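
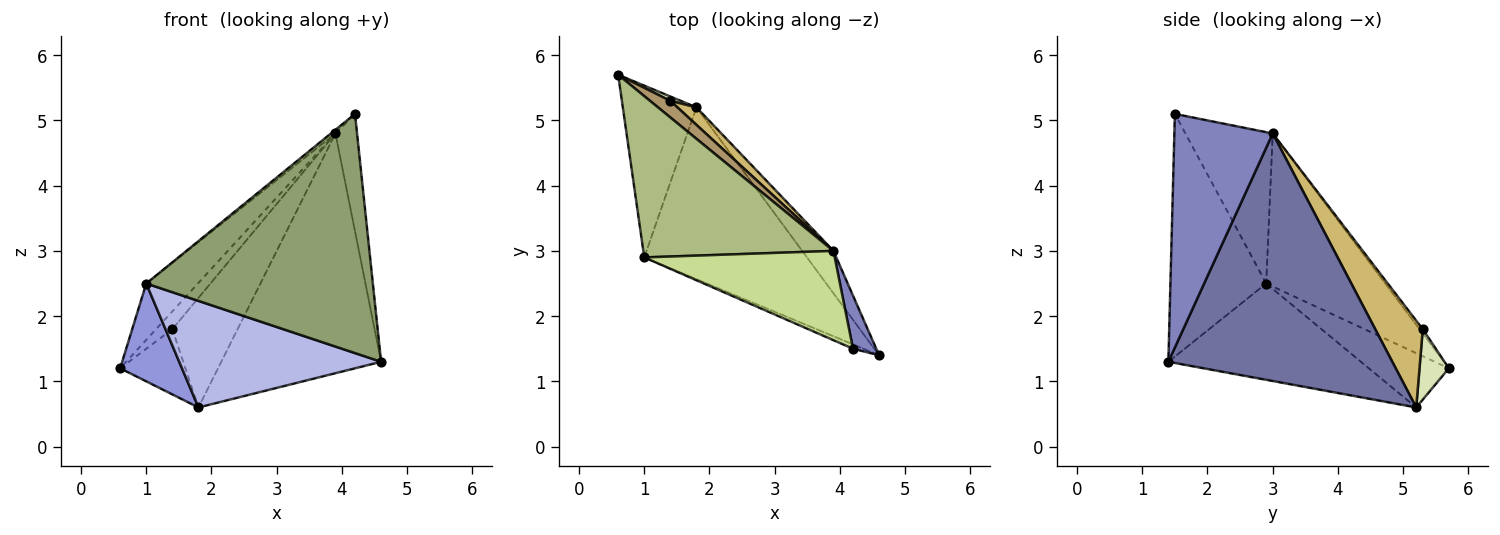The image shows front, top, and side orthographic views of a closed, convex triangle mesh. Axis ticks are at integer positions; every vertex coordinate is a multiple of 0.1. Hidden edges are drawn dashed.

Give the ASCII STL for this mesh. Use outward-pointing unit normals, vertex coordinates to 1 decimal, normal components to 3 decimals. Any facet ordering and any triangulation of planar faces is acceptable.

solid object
 facet normal 0.810 0.578 -0.102
  outer loop
   vertex 3.9 3.0 4.8
   vertex 4.6 1.4 1.3
   vertex 1.8 5.2 0.6
  endloop
 endfacet
 facet normal 0.972 0.214 0.097
  outer loop
   vertex 3.9 3.0 4.8
   vertex 4.2 1.5 5.1
   vertex 4.6 1.4 1.3
  endloop
 endfacet
 facet normal -0.539 -0.417 -0.732
  outer loop
   vertex 1.0 2.9 2.5
   vertex 0.6 5.7 1.2
   vertex 1.8 5.2 0.6
  endloop
 endfacet
 facet normal -0.449 -0.471 -0.759
  outer loop
   vertex 1.0 2.9 2.5
   vertex 1.8 5.2 0.6
   vertex 4.6 1.4 1.3
  endloop
 endfacet
 facet normal -0.389 -0.921 -0.017
  outer loop
   vertex 1.0 2.9 2.5
   vertex 4.6 1.4 1.3
   vertex 4.2 1.5 5.1
  endloop
 endfacet
 facet normal -0.605 0.263 0.752
  outer loop
   vertex 1.0 2.9 2.5
   vertex 3.9 3.0 4.8
   vertex 0.6 5.7 1.2
  endloop
 endfacet
 facet normal -0.622 0.032 0.783
  outer loop
   vertex 1.0 2.9 2.5
   vertex 4.2 1.5 5.1
   vertex 3.9 3.0 4.8
  endloop
 endfacet
 facet normal 0.410 0.910 0.061
  outer loop
   vertex 1.4 5.3 1.8
   vertex 1.8 5.2 0.6
   vertex 0.6 5.7 1.2
  endloop
 endfacet
 facet normal -0.145 0.723 0.675
  outer loop
   vertex 1.4 5.3 1.8
   vertex 0.6 5.7 1.2
   vertex 3.9 3.0 4.8
  endloop
 endfacet
 facet normal 0.584 0.802 0.128
  outer loop
   vertex 1.4 5.3 1.8
   vertex 3.9 3.0 4.8
   vertex 1.8 5.2 0.6
  endloop
 endfacet
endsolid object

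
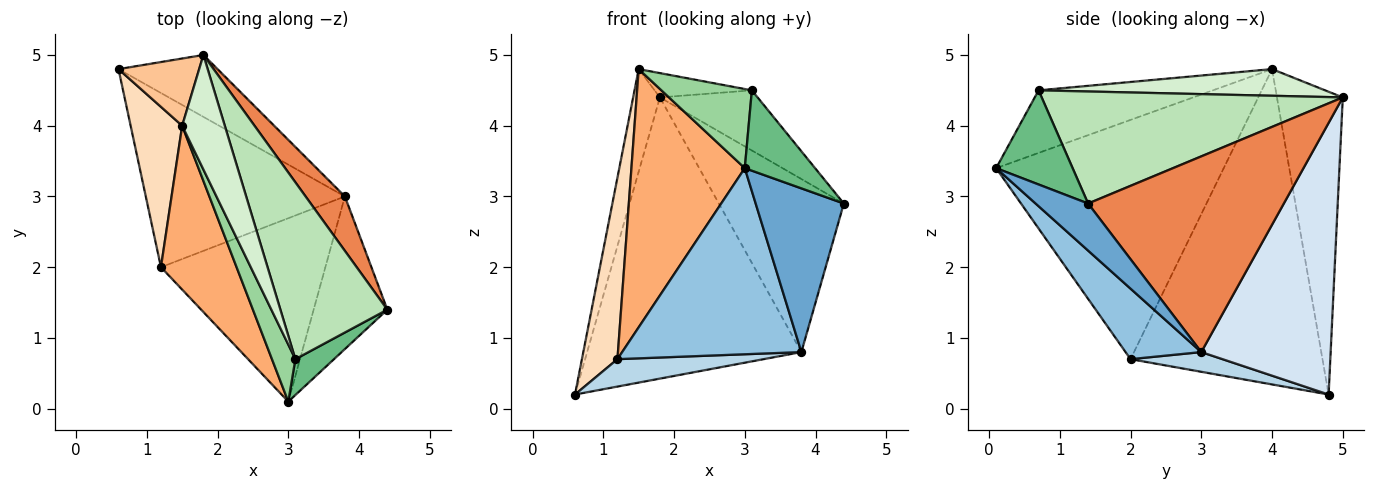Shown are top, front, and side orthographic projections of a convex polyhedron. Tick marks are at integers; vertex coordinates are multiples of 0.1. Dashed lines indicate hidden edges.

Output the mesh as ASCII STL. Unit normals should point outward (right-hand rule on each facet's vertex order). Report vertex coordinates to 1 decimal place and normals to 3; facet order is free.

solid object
 facet normal 0.399 -0.671 -0.625
  outer loop
   vertex 3.8 3.0 0.8
   vertex 4.4 1.4 2.9
   vertex 3.0 0.1 3.4
  endloop
 endfacet
 facet normal 0.288 -0.682 -0.672
  outer loop
   vertex 3.8 3.0 0.8
   vertex 3.0 0.1 3.4
   vertex 1.2 2.0 0.7
  endloop
 endfacet
 facet normal 0.097 -0.155 -0.983
  outer loop
   vertex 3.8 3.0 0.8
   vertex 1.2 2.0 0.7
   vertex 0.6 4.8 0.2
  endloop
 endfacet
 facet normal 0.508 0.841 -0.185
  outer loop
   vertex 3.8 3.0 0.8
   vertex 0.6 4.8 0.2
   vertex 1.8 5.0 4.4
  endloop
 endfacet
 facet normal 0.831 0.531 0.167
  outer loop
   vertex 3.8 3.0 0.8
   vertex 1.8 5.0 4.4
   vertex 4.4 1.4 2.9
  endloop
 endfacet
 facet normal -0.861 -0.429 0.272
  outer loop
   vertex 1.5 4.0 4.8
   vertex 1.2 2.0 0.7
   vertex 3.0 0.1 3.4
  endloop
 endfacet
 facet normal -0.899 0.366 0.240
  outer loop
   vertex 1.5 4.0 4.8
   vertex 1.8 5.0 4.4
   vertex 0.6 4.8 0.2
  endloop
 endfacet
 facet normal -0.971 -0.180 0.159
  outer loop
   vertex 1.5 4.0 4.8
   vertex 0.6 4.8 0.2
   vertex 1.2 2.0 0.7
  endloop
 endfacet
 facet normal 0.705 -0.648 0.289
  outer loop
   vertex 3.1 0.7 4.5
   vertex 3.0 0.1 3.4
   vertex 4.4 1.4 2.9
  endloop
 endfacet
 facet normal -0.842 -0.437 0.315
  outer loop
   vertex 3.1 0.7 4.5
   vertex 1.5 4.0 4.8
   vertex 3.0 0.1 3.4
  endloop
 endfacet
 facet normal 0.704 0.229 0.672
  outer loop
   vertex 3.1 0.7 4.5
   vertex 4.4 1.4 2.9
   vertex 1.8 5.0 4.4
  endloop
 endfacet
 facet normal 0.522 0.177 0.834
  outer loop
   vertex 3.1 0.7 4.5
   vertex 1.8 5.0 4.4
   vertex 1.5 4.0 4.8
  endloop
 endfacet
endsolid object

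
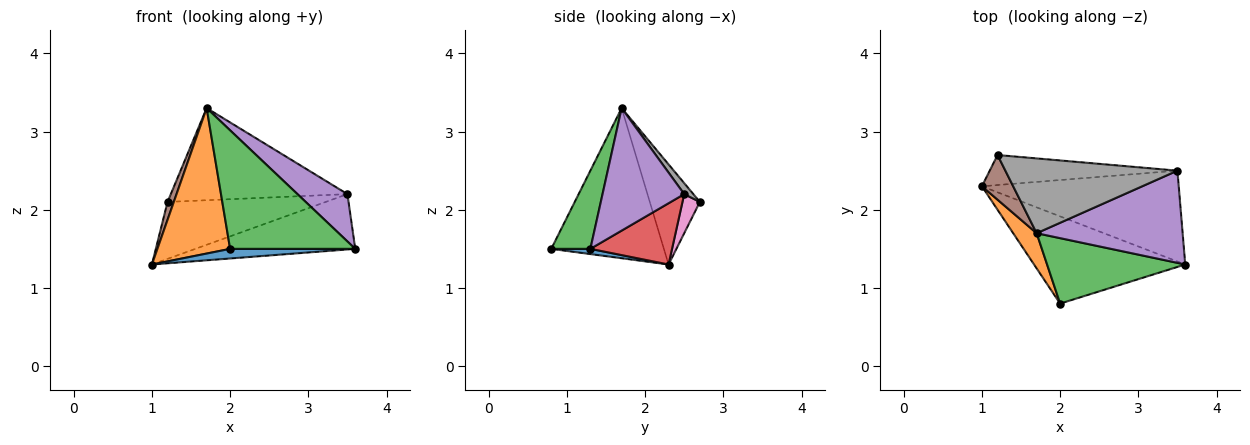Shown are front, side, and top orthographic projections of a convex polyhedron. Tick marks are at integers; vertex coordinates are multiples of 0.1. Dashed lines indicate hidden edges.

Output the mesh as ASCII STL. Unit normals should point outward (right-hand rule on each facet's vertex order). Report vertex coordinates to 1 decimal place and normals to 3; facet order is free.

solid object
 facet normal 0.034 -0.110 -0.993
  outer loop
   vertex 2.0 0.8 1.5
   vertex 1.0 2.3 1.3
   vertex 3.6 1.3 1.5
  endloop
 endfacet
 facet normal -0.833 -0.538 0.130
  outer loop
   vertex 1.7 1.7 3.3
   vertex 1.0 2.3 1.3
   vertex 2.0 0.8 1.5
  endloop
 endfacet
 facet normal 0.264 -0.844 0.466
  outer loop
   vertex 1.7 1.7 3.3
   vertex 2.0 0.8 1.5
   vertex 3.6 1.3 1.5
  endloop
 endfacet
 facet normal 0.257 0.503 -0.825
  outer loop
   vertex 3.5 2.5 2.2
   vertex 3.6 1.3 1.5
   vertex 1.0 2.3 1.3
  endloop
 endfacet
 facet normal 0.598 -0.366 0.713
  outer loop
   vertex 3.5 2.5 2.2
   vertex 1.7 1.7 3.3
   vertex 3.6 1.3 1.5
  endloop
 endfacet
 facet normal -0.948 -0.118 0.296
  outer loop
   vertex 1.2 2.7 2.1
   vertex 1.0 2.3 1.3
   vertex 1.7 1.7 3.3
  endloop
 endfacet
 facet normal 0.097 0.880 -0.464
  outer loop
   vertex 1.2 2.7 2.1
   vertex 3.5 2.5 2.2
   vertex 1.0 2.3 1.3
  endloop
 endfacet
 facet normal 0.040 0.776 0.630
  outer loop
   vertex 1.2 2.7 2.1
   vertex 1.7 1.7 3.3
   vertex 3.5 2.5 2.2
  endloop
 endfacet
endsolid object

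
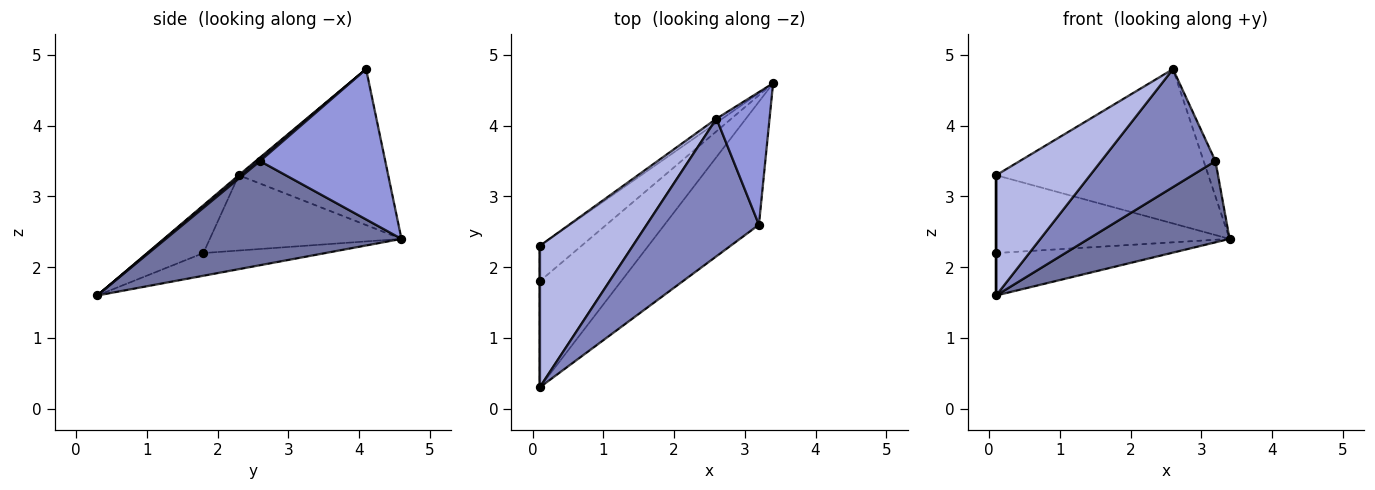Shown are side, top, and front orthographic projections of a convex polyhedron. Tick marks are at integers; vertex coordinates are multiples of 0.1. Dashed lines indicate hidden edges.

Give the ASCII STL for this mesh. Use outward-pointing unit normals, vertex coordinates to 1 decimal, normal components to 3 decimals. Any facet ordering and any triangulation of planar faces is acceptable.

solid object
 facet normal 0.677 -0.405 -0.614
  outer loop
   vertex 3.2 2.6 3.5
   vertex 0.1 0.3 1.6
   vertex 3.4 4.6 2.4
  endloop
 endfacet
 facet normal 0.018 -0.651 0.759
  outer loop
   vertex 3.2 2.6 3.5
   vertex 2.6 4.1 4.8
   vertex 0.1 0.3 1.6
  endloop
 endfacet
 facet normal 0.939 0.088 0.332
  outer loop
   vertex 3.2 2.6 3.5
   vertex 3.4 4.6 2.4
   vertex 2.6 4.1 4.8
  endloop
 endfacet
 facet normal 0.009 -0.648 0.762
  outer loop
   vertex 0.1 2.3 3.3
   vertex 0.1 0.3 1.6
   vertex 2.6 4.1 4.8
  endloop
 endfacet
 facet normal -0.576 0.817 -0.022
  outer loop
   vertex 0.1 2.3 3.3
   vertex 2.6 4.1 4.8
   vertex 3.4 4.6 2.4
  endloop
 endfacet
 facet normal -0.251 0.360 -0.899
  outer loop
   vertex 0.1 1.8 2.2
   vertex 3.4 4.6 2.4
   vertex 0.1 0.3 1.6
  endloop
 endfacet
 facet normal -1.000 0.000 0.000
  outer loop
   vertex 0.1 1.8 2.2
   vertex 0.1 0.3 1.6
   vertex 0.1 2.3 3.3
  endloop
 endfacet
 facet normal -0.599 0.729 -0.331
  outer loop
   vertex 0.1 1.8 2.2
   vertex 0.1 2.3 3.3
   vertex 3.4 4.6 2.4
  endloop
 endfacet
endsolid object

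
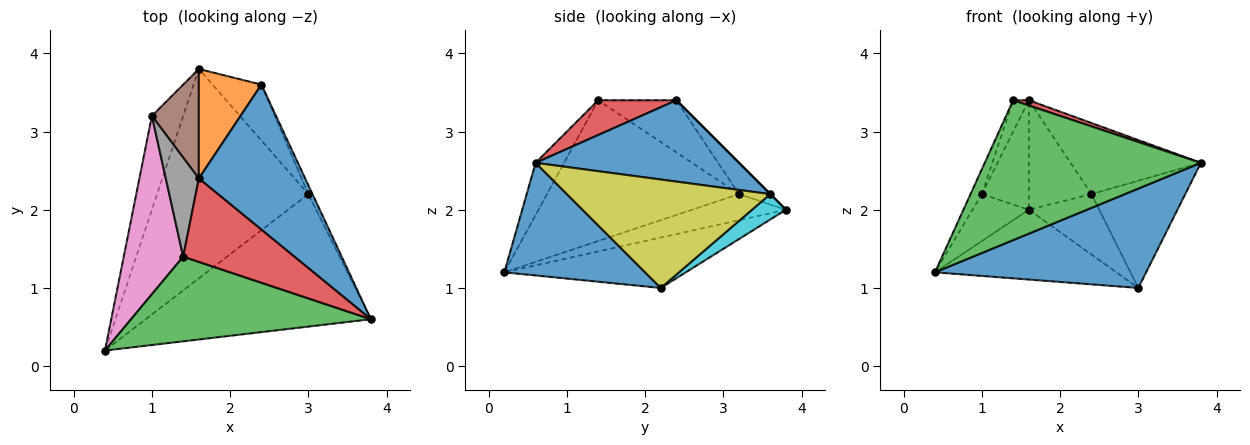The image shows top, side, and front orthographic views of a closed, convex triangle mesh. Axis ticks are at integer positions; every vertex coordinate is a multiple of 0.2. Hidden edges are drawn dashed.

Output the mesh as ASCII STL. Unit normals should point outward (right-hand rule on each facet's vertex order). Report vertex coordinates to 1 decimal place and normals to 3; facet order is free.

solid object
 facet normal 0.371 -0.557 -0.743
  outer loop
   vertex 3.0 2.2 1.0
   vertex 3.8 0.6 2.6
   vertex 0.4 0.2 1.2
  endloop
 endfacet
 facet normal -0.302 0.302 -0.905
  outer loop
   vertex 3.0 2.2 1.0
   vertex 0.4 0.2 1.2
   vertex 1.6 3.8 2.0
  endloop
 endfacet
 facet normal -0.112 -0.850 0.515
  outer loop
   vertex 1.4 1.4 3.4
   vertex 0.4 0.2 1.2
   vertex 3.8 0.6 2.6
  endloop
 endfacet
 facet normal 0.298 -0.060 0.953
  outer loop
   vertex 1.4 1.4 3.4
   vertex 3.8 0.6 2.6
   vertex 1.6 2.4 3.4
  endloop
 endfacet
 facet normal -0.598 0.359 -0.717
  outer loop
   vertex 1.0 3.2 2.2
   vertex 1.6 3.8 2.0
   vertex 0.4 0.2 1.2
  endloop
 endfacet
 facet normal -0.426 0.640 0.640
  outer loop
   vertex 1.0 3.2 2.2
   vertex 1.6 2.4 3.4
   vertex 1.6 3.8 2.0
  endloop
 endfacet
 facet normal -0.920 0.055 0.388
  outer loop
   vertex 1.0 3.2 2.2
   vertex 0.4 0.2 1.2
   vertex 1.4 1.4 3.4
  endloop
 endfacet
 facet normal -0.833 0.167 0.528
  outer loop
   vertex 1.0 3.2 2.2
   vertex 1.4 1.4 3.4
   vertex 1.6 2.4 3.4
  endloop
 endfacet
 facet normal 0.907 0.419 -0.035
  outer loop
   vertex 2.4 3.6 2.2
   vertex 3.8 0.6 2.6
   vertex 3.0 2.2 1.0
  endloop
 endfacet
 facet normal 0.333 0.692 -0.641
  outer loop
   vertex 2.4 3.6 2.2
   vertex 3.0 2.2 1.0
   vertex 1.6 3.8 2.0
  endloop
 endfacet
 facet normal 0.566 0.363 0.740
  outer loop
   vertex 2.4 3.6 2.2
   vertex 1.6 2.4 3.4
   vertex 3.8 0.6 2.6
  endloop
 endfacet
 facet normal 0.000 0.707 0.707
  outer loop
   vertex 2.4 3.6 2.2
   vertex 1.6 3.8 2.0
   vertex 1.6 2.4 3.4
  endloop
 endfacet
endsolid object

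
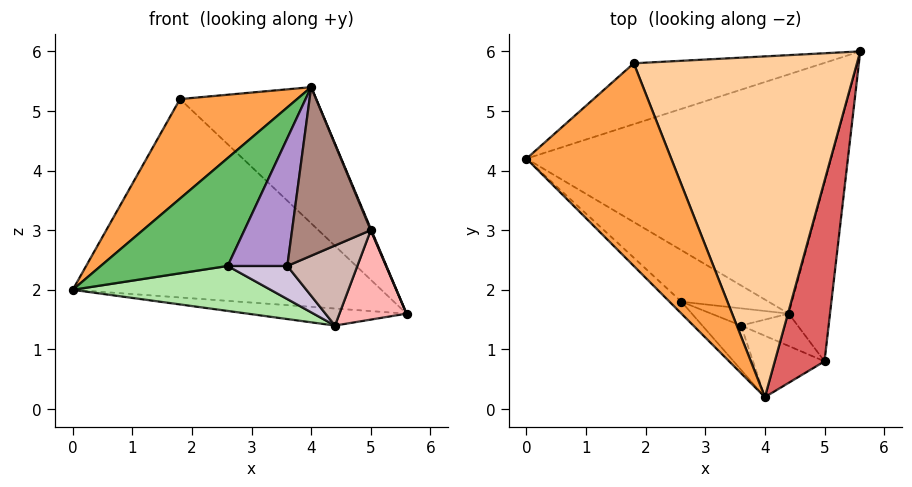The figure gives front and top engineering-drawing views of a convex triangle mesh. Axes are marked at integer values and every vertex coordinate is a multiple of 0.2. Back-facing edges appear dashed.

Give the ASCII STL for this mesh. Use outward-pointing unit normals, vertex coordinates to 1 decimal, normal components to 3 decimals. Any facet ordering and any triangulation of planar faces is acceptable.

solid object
 facet normal -0.094 0.071 -0.993
  outer loop
   vertex 4.4 1.6 1.4
   vertex 0.0 4.2 2.0
   vertex 5.6 6.0 1.6
  endloop
 endfacet
 facet normal -0.312 0.908 -0.279
  outer loop
   vertex 1.8 5.8 5.2
   vertex 5.6 6.0 1.6
   vertex 0.0 4.2 2.0
  endloop
 endfacet
 facet normal -0.769 -0.282 0.574
  outer loop
   vertex 1.8 5.8 5.2
   vertex 0.0 4.2 2.0
   vertex 4.0 0.2 5.4
  endloop
 endfacet
 facet normal 0.652 0.281 0.704
  outer loop
   vertex 1.8 5.8 5.2
   vertex 4.0 0.2 5.4
   vertex 5.6 6.0 1.6
  endloop
 endfacet
 facet normal -0.669 -0.739 -0.082
  outer loop
   vertex 2.6 1.8 2.4
   vertex 4.0 0.2 5.4
   vertex 0.0 4.2 2.0
  endloop
 endfacet
 facet normal -0.441 -0.590 -0.676
  outer loop
   vertex 2.6 1.8 2.4
   vertex 0.0 4.2 2.0
   vertex 4.4 1.6 1.4
  endloop
 endfacet
 facet normal 0.923 -0.003 0.384
  outer loop
   vertex 5.0 0.8 3.0
   vertex 5.6 6.0 1.6
   vertex 4.0 0.2 5.4
  endloop
 endfacet
 facet normal 0.873 -0.218 -0.436
  outer loop
   vertex 5.0 0.8 3.0
   vertex 4.4 1.6 1.4
   vertex 5.6 6.0 1.6
  endloop
 endfacet
 facet normal -0.354 -0.884 -0.306
  outer loop
   vertex 3.6 1.4 2.4
   vertex 4.0 0.2 5.4
   vertex 2.6 1.8 2.4
  endloop
 endfacet
 facet normal -0.334 -0.836 -0.435
  outer loop
   vertex 3.6 1.4 2.4
   vertex 2.6 1.8 2.4
   vertex 4.4 1.6 1.4
  endloop
 endfacet
 facet normal -0.248 -0.910 -0.331
  outer loop
   vertex 3.6 1.4 2.4
   vertex 5.0 0.8 3.0
   vertex 4.0 0.2 5.4
  endloop
 endfacet
 facet normal -0.230 -0.902 -0.365
  outer loop
   vertex 3.6 1.4 2.4
   vertex 4.4 1.6 1.4
   vertex 5.0 0.8 3.0
  endloop
 endfacet
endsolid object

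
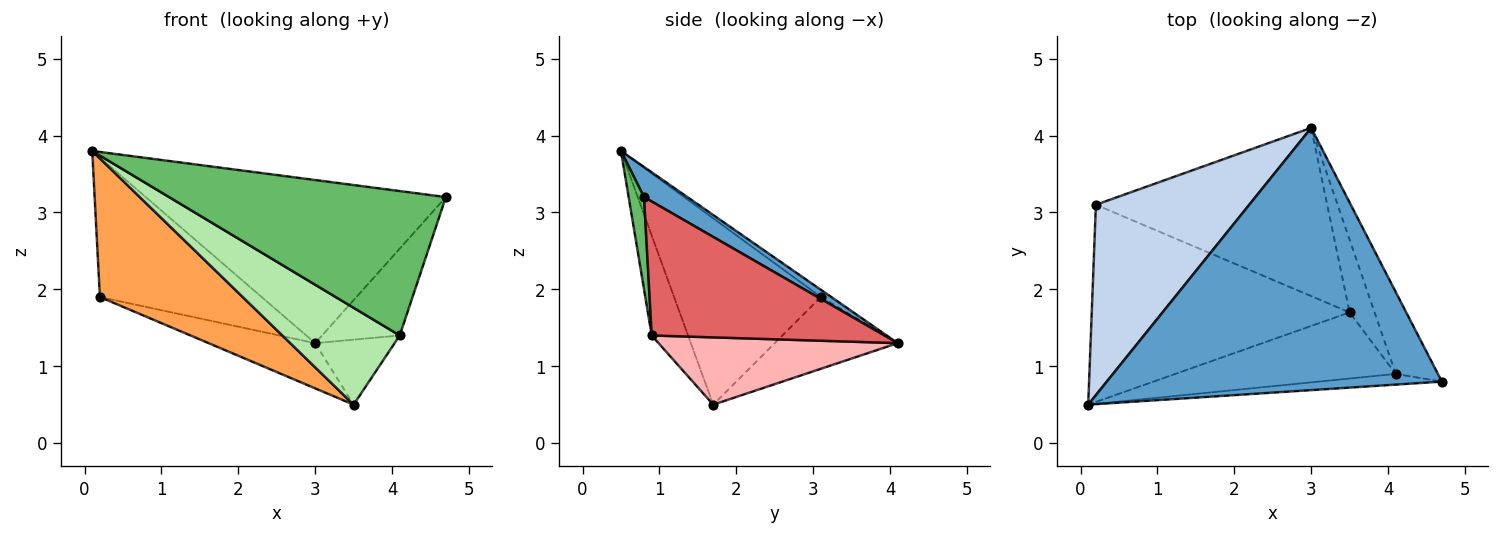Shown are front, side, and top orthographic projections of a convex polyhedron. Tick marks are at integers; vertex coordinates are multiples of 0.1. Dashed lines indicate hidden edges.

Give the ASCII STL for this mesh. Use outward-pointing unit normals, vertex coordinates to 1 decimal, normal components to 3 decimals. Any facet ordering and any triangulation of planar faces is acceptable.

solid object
 facet normal 0.076 0.527 0.847
  outer loop
   vertex 3.0 4.1 1.3
   vertex 0.1 0.5 3.8
   vertex 4.7 0.8 3.2
  endloop
 endfacet
 facet normal -0.038 0.591 0.806
  outer loop
   vertex 0.2 3.1 1.9
   vertex 0.1 0.5 3.8
   vertex 3.0 4.1 1.3
  endloop
 endfacet
 facet normal -0.509 -0.495 -0.704
  outer loop
   vertex 0.2 3.1 1.9
   vertex 3.5 1.7 0.5
   vertex 0.1 0.5 3.8
  endloop
 endfacet
 facet normal -0.287 0.249 -0.925
  outer loop
   vertex 0.2 3.1 1.9
   vertex 3.0 4.1 1.3
   vertex 3.5 1.7 0.5
  endloop
 endfacet
 facet normal 0.055 -0.996 -0.074
  outer loop
   vertex 4.1 0.9 1.4
   vertex 4.7 0.8 3.2
   vertex 0.1 0.5 3.8
  endloop
 endfacet
 facet normal -0.248 -0.800 -0.546
  outer loop
   vertex 4.1 0.9 1.4
   vertex 0.1 0.5 3.8
   vertex 3.5 1.7 0.5
  endloop
 endfacet
 facet normal 0.909 0.303 -0.286
  outer loop
   vertex 4.1 0.9 1.4
   vertex 3.0 4.1 1.3
   vertex 4.7 0.8 3.2
  endloop
 endfacet
 facet normal 0.895 0.297 -0.332
  outer loop
   vertex 4.1 0.9 1.4
   vertex 3.5 1.7 0.5
   vertex 3.0 4.1 1.3
  endloop
 endfacet
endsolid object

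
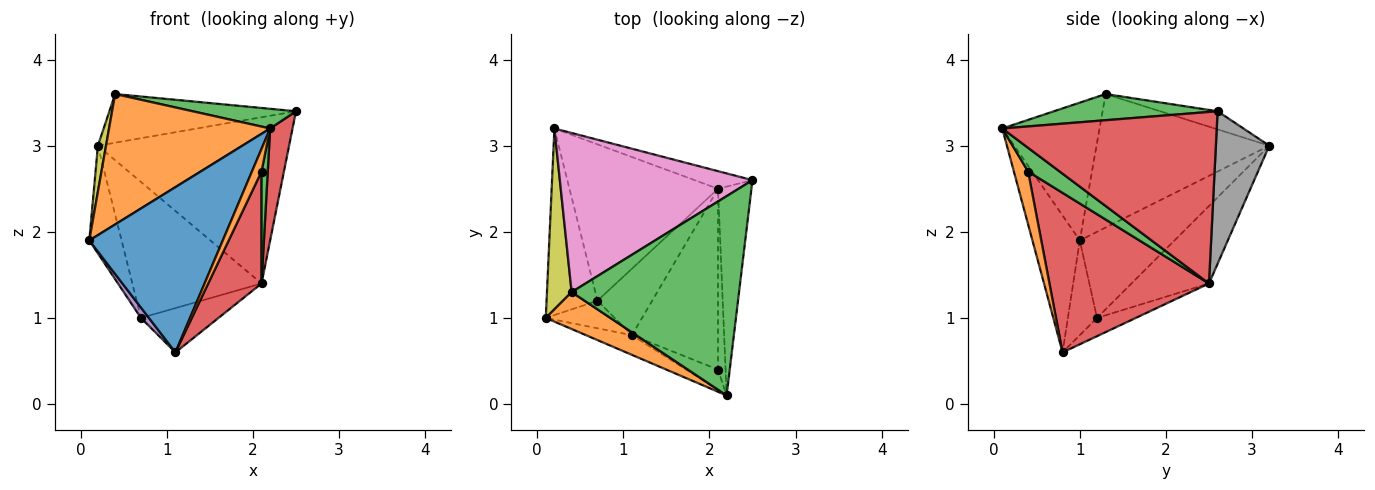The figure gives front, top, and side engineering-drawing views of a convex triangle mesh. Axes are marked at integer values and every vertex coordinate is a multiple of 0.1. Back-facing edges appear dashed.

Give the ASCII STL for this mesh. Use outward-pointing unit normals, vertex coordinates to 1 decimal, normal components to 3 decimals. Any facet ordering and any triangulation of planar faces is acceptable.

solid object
 facet normal -0.332 -0.937 -0.112
  outer loop
   vertex 1.1 0.8 0.6
   vertex 2.2 0.1 3.2
   vertex 0.1 1.0 1.9
  endloop
 endfacet
 facet normal -0.502 -0.832 0.235
  outer loop
   vertex 0.4 1.3 3.6
   vertex 0.1 1.0 1.9
   vertex 2.2 0.1 3.2
  endloop
 endfacet
 facet normal 0.154 -0.097 0.983
  outer loop
   vertex 0.4 1.3 3.6
   vertex 2.2 0.1 3.2
   vertex 2.5 2.6 3.4
  endloop
 endfacet
 facet normal 0.976 -0.102 -0.190
  outer loop
   vertex 2.1 2.5 1.4
   vertex 2.5 2.6 3.4
   vertex 2.2 0.1 3.2
  endloop
 endfacet
 facet normal -0.790 -0.215 -0.574
  outer loop
   vertex 0.7 1.2 1.0
   vertex 1.1 0.8 0.6
   vertex 0.1 1.0 1.9
  endloop
 endfacet
 facet normal -0.267 0.535 -0.802
  outer loop
   vertex 0.7 1.2 1.0
   vertex 2.1 2.5 1.4
   vertex 1.1 0.8 0.6
  endloop
 endfacet
 facet normal -0.090 0.291 0.952
  outer loop
   vertex 0.2 3.2 3.0
   vertex 0.4 1.3 3.6
   vertex 2.5 2.6 3.4
  endloop
 endfacet
 facet normal 0.268 0.958 -0.101
  outer loop
   vertex 0.2 3.2 3.0
   vertex 2.5 2.6 3.4
   vertex 2.1 2.5 1.4
  endloop
 endfacet
 facet normal -0.982 -0.046 0.181
  outer loop
   vertex 0.2 3.2 3.0
   vertex 0.1 1.0 1.9
   vertex 0.4 1.3 3.6
  endloop
 endfacet
 facet normal -0.826 0.282 -0.488
  outer loop
   vertex 0.2 3.2 3.0
   vertex 0.7 1.2 1.0
   vertex 0.1 1.0 1.9
  endloop
 endfacet
 facet normal -0.366 0.611 -0.702
  outer loop
   vertex 0.2 3.2 3.0
   vertex 2.1 2.5 1.4
   vertex 0.7 1.2 1.0
  endloop
 endfacet
 facet normal 0.741 -0.500 -0.448
  outer loop
   vertex 2.1 0.4 2.7
   vertex 2.2 0.1 3.2
   vertex 1.1 0.8 0.6
  endloop
 endfacet
 facet normal 0.937 -0.184 -0.298
  outer loop
   vertex 2.1 0.4 2.7
   vertex 2.1 2.5 1.4
   vertex 2.2 0.1 3.2
  endloop
 endfacet
 facet normal 0.844 -0.282 -0.456
  outer loop
   vertex 2.1 0.4 2.7
   vertex 1.1 0.8 0.6
   vertex 2.1 2.5 1.4
  endloop
 endfacet
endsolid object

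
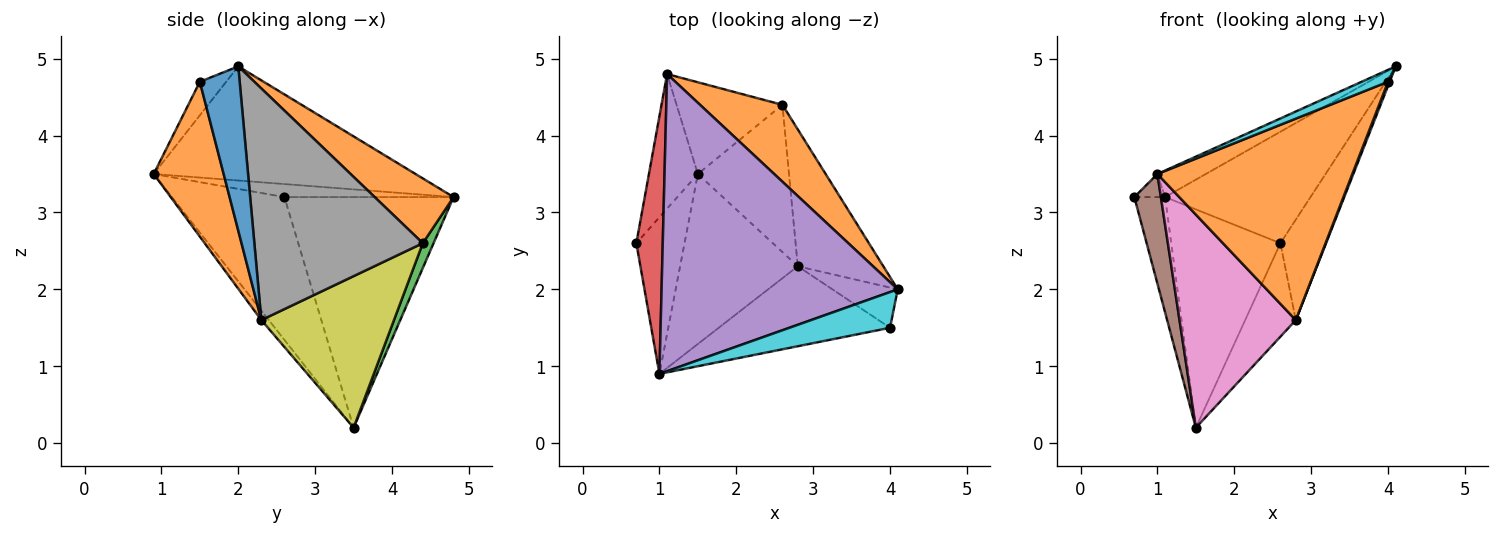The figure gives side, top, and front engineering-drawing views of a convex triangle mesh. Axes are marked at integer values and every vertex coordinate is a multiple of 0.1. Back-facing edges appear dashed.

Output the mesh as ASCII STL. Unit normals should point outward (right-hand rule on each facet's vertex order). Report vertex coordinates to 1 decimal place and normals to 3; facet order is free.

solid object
 facet normal -0.963 0.175 -0.204
  outer loop
   vertex 1.5 3.5 0.2
   vertex 0.7 2.6 3.2
   vertex 1.1 4.8 3.2
  endloop
 endfacet
 facet normal 0.408 0.752 0.518
  outer loop
   vertex 2.6 4.4 2.6
   vertex 1.1 4.8 3.2
   vertex 4.1 2.0 4.9
  endloop
 endfacet
 facet normal 0.091 0.918 -0.386
  outer loop
   vertex 2.6 4.4 2.6
   vertex 1.5 3.5 0.2
   vertex 1.1 4.8 3.2
  endloop
 endfacet
 facet normal -0.440 0.080 0.894
  outer loop
   vertex 1.0 0.9 3.5
   vertex 1.1 4.8 3.2
   vertex 0.7 2.6 3.2
  endloop
 endfacet
 facet normal -0.434 0.080 0.897
  outer loop
   vertex 1.0 0.9 3.5
   vertex 4.1 2.0 4.9
   vertex 1.1 4.8 3.2
  endloop
 endfacet
 facet normal -0.925 -0.218 -0.312
  outer loop
   vertex 1.0 0.9 3.5
   vertex 0.7 2.6 3.2
   vertex 1.5 3.5 0.2
  endloop
 endfacet
 facet normal -0.050 -0.781 -0.623
  outer loop
   vertex 2.8 2.3 1.6
   vertex 1.0 0.9 3.5
   vertex 1.5 3.5 0.2
  endloop
 endfacet
 facet normal 0.909 0.246 -0.336
  outer loop
   vertex 2.8 2.3 1.6
   vertex 2.6 4.4 2.6
   vertex 4.1 2.0 4.9
  endloop
 endfacet
 facet normal 0.814 0.311 -0.490
  outer loop
   vertex 2.8 2.3 1.6
   vertex 1.5 3.5 0.2
   vertex 2.6 4.4 2.6
  endloop
 endfacet
 facet normal -0.302 -0.302 0.905
  outer loop
   vertex 4.0 1.5 4.7
   vertex 4.1 2.0 4.9
   vertex 1.0 0.9 3.5
  endloop
 endfacet
 facet normal 0.929 -0.038 -0.369
  outer loop
   vertex 4.0 1.5 4.7
   vertex 2.8 2.3 1.6
   vertex 4.1 2.0 4.9
  endloop
 endfacet
 facet normal 0.316 -0.882 -0.350
  outer loop
   vertex 4.0 1.5 4.7
   vertex 1.0 0.9 3.5
   vertex 2.8 2.3 1.6
  endloop
 endfacet
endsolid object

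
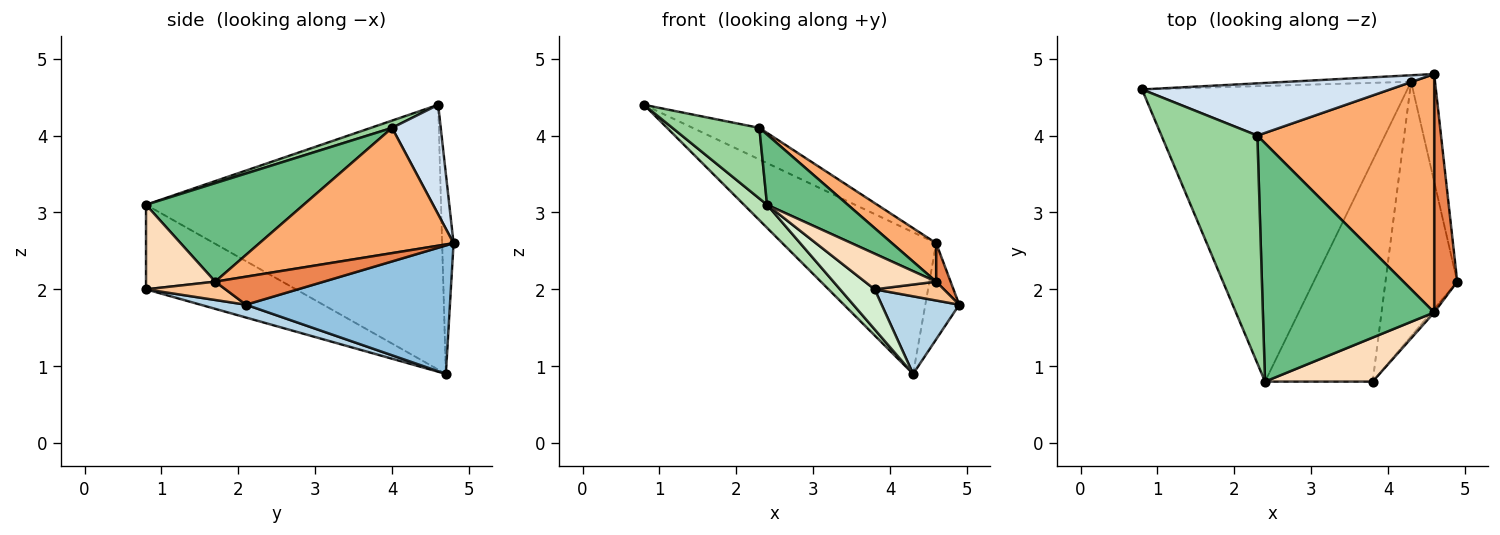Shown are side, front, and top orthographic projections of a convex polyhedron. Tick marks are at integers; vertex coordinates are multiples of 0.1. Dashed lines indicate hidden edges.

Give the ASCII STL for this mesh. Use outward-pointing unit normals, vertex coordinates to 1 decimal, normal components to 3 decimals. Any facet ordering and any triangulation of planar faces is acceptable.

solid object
 facet normal -0.074 0.996 -0.046
  outer loop
   vertex 4.3 4.7 0.9
   vertex 0.8 4.6 4.4
   vertex 4.6 4.8 2.6
  endloop
 endfacet
 facet normal 0.970 0.161 -0.181
  outer loop
   vertex 4.3 4.7 0.9
   vertex 4.6 4.8 2.6
   vertex 4.9 2.1 1.8
  endloop
 endfacet
 facet normal 0.168 -0.288 -0.943
  outer loop
   vertex 3.8 0.8 2.0
   vertex 4.3 4.7 0.9
   vertex 4.9 2.1 1.8
  endloop
 endfacet
 facet normal 0.354 0.484 0.800
  outer loop
   vertex 2.3 4.0 4.1
   vertex 4.6 4.8 2.6
   vertex 0.8 4.6 4.4
  endloop
 endfacet
 facet normal 0.768 -0.102 0.632
  outer loop
   vertex 4.6 1.7 2.1
   vertex 4.9 2.1 1.8
   vertex 4.6 4.8 2.6
  endloop
 endfacet
 facet normal 0.573 -0.130 0.809
  outer loop
   vertex 4.6 1.7 2.1
   vertex 4.6 4.8 2.6
   vertex 2.3 4.0 4.1
  endloop
 endfacet
 facet normal 0.749 -0.652 -0.121
  outer loop
   vertex 4.6 1.7 2.1
   vertex 3.8 0.8 2.0
   vertex 4.9 2.1 1.8
  endloop
 endfacet
 facet normal 0.521 -0.537 0.663
  outer loop
   vertex 2.4 0.8 3.1
   vertex 3.8 0.8 2.0
   vertex 4.6 1.7 2.1
  endloop
 endfacet
 facet normal 0.483 -0.247 0.840
  outer loop
   vertex 2.4 0.8 3.1
   vertex 4.6 1.7 2.1
   vertex 2.3 4.0 4.1
  endloop
 endfacet
 facet normal 0.072 -0.295 0.953
  outer loop
   vertex 2.4 0.8 3.1
   vertex 2.3 4.0 4.1
   vertex 0.8 4.6 4.4
  endloop
 endfacet
 facet normal -0.705 -0.055 -0.707
  outer loop
   vertex 2.4 0.8 3.1
   vertex 0.8 4.6 4.4
   vertex 4.3 4.7 0.9
  endloop
 endfacet
 facet normal -0.612 -0.141 -0.778
  outer loop
   vertex 2.4 0.8 3.1
   vertex 4.3 4.7 0.9
   vertex 3.8 0.8 2.0
  endloop
 endfacet
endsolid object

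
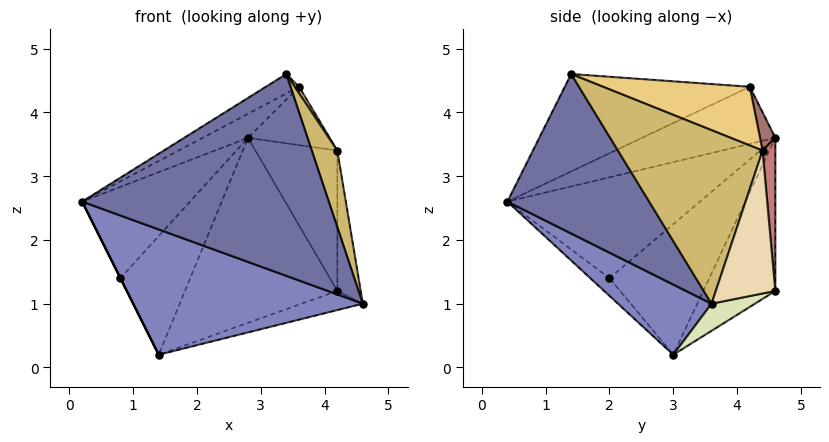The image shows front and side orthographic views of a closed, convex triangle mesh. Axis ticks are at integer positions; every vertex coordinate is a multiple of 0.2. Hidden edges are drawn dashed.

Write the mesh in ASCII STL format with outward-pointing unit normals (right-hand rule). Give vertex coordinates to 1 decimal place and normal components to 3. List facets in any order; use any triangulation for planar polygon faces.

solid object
 facet normal 0.468 -0.815 -0.342
  outer loop
   vertex 3.4 1.4 4.6
   vertex 0.2 0.4 2.6
   vertex 4.6 3.6 1.0
  endloop
 endfacet
 facet normal 0.293 -0.718 -0.632
  outer loop
   vertex 1.4 3.0 0.2
   vertex 4.6 3.6 1.0
   vertex 0.2 0.4 2.6
  endloop
 endfacet
 facet normal -0.634 0.216 0.742
  outer loop
   vertex 3.6 4.2 4.4
   vertex 2.8 4.6 3.6
   vertex 0.2 0.4 2.6
  endloop
 endfacet
 facet normal -0.549 0.099 0.830
  outer loop
   vertex 3.6 4.2 4.4
   vertex 0.2 0.4 2.6
   vertex 3.4 1.4 4.6
  endloop
 endfacet
 facet normal -0.853 0.478 0.211
  outer loop
   vertex 0.8 2.0 1.4
   vertex 0.2 0.4 2.6
   vertex 2.8 4.6 3.6
  endloop
 endfacet
 facet normal -0.894 0.000 -0.447
  outer loop
   vertex 0.8 2.0 1.4
   vertex 1.4 3.0 0.2
   vertex 0.2 0.4 2.6
  endloop
 endfacet
 facet normal -0.818 0.572 0.068
  outer loop
   vertex 0.8 2.0 1.4
   vertex 2.8 4.6 3.6
   vertex 1.4 3.0 0.2
  endloop
 endfacet
 facet normal 0.187 0.264 -0.946
  outer loop
   vertex 4.2 4.6 1.2
   vertex 4.6 3.6 1.0
   vertex 1.4 3.0 0.2
  endloop
 endfacet
 facet normal -0.415 0.877 -0.242
  outer loop
   vertex 4.2 4.6 1.2
   vertex 1.4 3.0 0.2
   vertex 2.8 4.6 3.6
  endloop
 endfacet
 facet normal 0.961 -0.170 0.217
  outer loop
   vertex 4.2 4.4 3.4
   vertex 3.4 1.4 4.6
   vertex 4.6 3.6 1.0
  endloop
 endfacet
 facet normal 0.859 -0.025 0.511
  outer loop
   vertex 4.2 4.4 3.4
   vertex 3.6 4.2 4.4
   vertex 3.4 1.4 4.6
  endloop
 endfacet
 facet normal 0.930 0.365 0.033
  outer loop
   vertex 4.2 4.4 3.4
   vertex 4.6 3.6 1.0
   vertex 4.2 4.6 1.2
  endloop
 endfacet
 facet normal 0.176 0.940 0.294
  outer loop
   vertex 4.2 4.4 3.4
   vertex 2.8 4.6 3.6
   vertex 3.6 4.2 4.4
  endloop
 endfacet
 facet normal 0.153 0.984 0.089
  outer loop
   vertex 4.2 4.4 3.4
   vertex 4.2 4.6 1.2
   vertex 2.8 4.6 3.6
  endloop
 endfacet
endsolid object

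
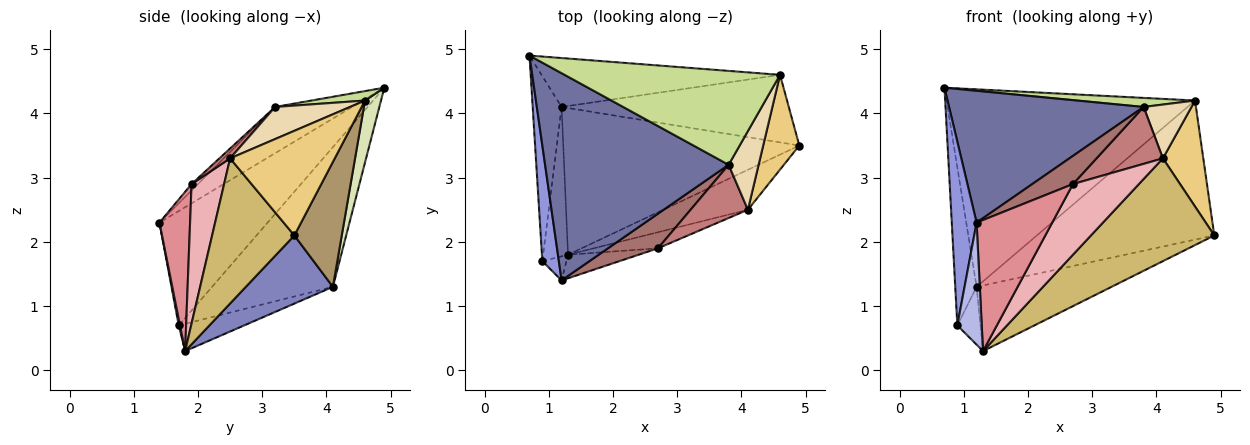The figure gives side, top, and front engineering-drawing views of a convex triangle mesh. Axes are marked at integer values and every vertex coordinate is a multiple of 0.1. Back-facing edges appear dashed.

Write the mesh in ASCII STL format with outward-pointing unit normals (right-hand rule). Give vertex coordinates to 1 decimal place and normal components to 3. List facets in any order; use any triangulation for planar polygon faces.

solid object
 facet normal -0.208 -0.525 0.825
  outer loop
   vertex 3.8 3.2 4.1
   vertex 0.7 4.9 4.4
   vertex 1.2 1.4 2.3
  endloop
 endfacet
 facet normal 0.255 0.395 -0.883
  outer loop
   vertex 1.2 4.1 1.3
   vertex 4.9 3.5 2.1
   vertex 1.3 1.8 0.3
  endloop
 endfacet
 facet normal -0.965 -0.222 0.139
  outer loop
   vertex 0.9 1.7 0.7
   vertex 1.2 1.4 2.3
   vertex 0.7 4.9 4.4
  endloop
 endfacet
 facet normal 0.052 -0.980 -0.193
  outer loop
   vertex 0.9 1.7 0.7
   vertex 1.3 1.8 0.3
   vertex 1.2 1.4 2.3
  endloop
 endfacet
 facet normal -0.965 0.171 -0.200
  outer loop
   vertex 0.9 1.7 0.7
   vertex 0.7 4.9 4.4
   vertex 1.2 4.1 1.3
  endloop
 endfacet
 facet normal -0.715 0.252 -0.652
  outer loop
   vertex 0.9 1.7 0.7
   vertex 1.2 4.1 1.3
   vertex 1.3 1.8 0.3
  endloop
 endfacet
 facet normal 0.044 -0.096 0.994
  outer loop
   vertex 4.6 4.6 4.2
   vertex 0.7 4.9 4.4
   vertex 3.8 3.2 4.1
  endloop
 endfacet
 facet normal 0.062 0.969 -0.240
  outer loop
   vertex 4.6 4.6 4.2
   vertex 1.2 4.1 1.3
   vertex 0.7 4.9 4.4
  endloop
 endfacet
 facet normal 0.234 0.875 -0.425
  outer loop
   vertex 4.6 4.6 4.2
   vertex 4.9 3.5 2.1
   vertex 1.2 4.1 1.3
  endloop
 endfacet
 facet normal 0.528 -0.792 -0.308
  outer loop
   vertex 4.1 2.5 3.3
   vertex 1.3 1.8 0.3
   vertex 4.9 3.5 2.1
  endloop
 endfacet
 facet normal 0.888 -0.343 0.306
  outer loop
   vertex 4.1 2.5 3.3
   vertex 4.9 3.5 2.1
   vertex 4.6 4.6 4.2
  endloop
 endfacet
 facet normal 0.663 -0.423 0.618
  outer loop
   vertex 4.1 2.5 3.3
   vertex 4.6 4.6 4.2
   vertex 3.8 3.2 4.1
  endloop
 endfacet
 facet normal -0.099 -0.628 0.772
  outer loop
   vertex 2.7 1.9 2.9
   vertex 3.8 3.2 4.1
   vertex 1.2 1.4 2.3
  endloop
 endfacet
 facet normal 0.117 -0.725 0.678
  outer loop
   vertex 2.7 1.9 2.9
   vertex 4.1 2.5 3.3
   vertex 3.8 3.2 4.1
  endloop
 endfacet
 facet normal 0.370 -0.914 -0.164
  outer loop
   vertex 2.7 1.9 2.9
   vertex 1.2 1.4 2.3
   vertex 1.3 1.8 0.3
  endloop
 endfacet
 facet normal 0.434 -0.879 -0.200
  outer loop
   vertex 2.7 1.9 2.9
   vertex 1.3 1.8 0.3
   vertex 4.1 2.5 3.3
  endloop
 endfacet
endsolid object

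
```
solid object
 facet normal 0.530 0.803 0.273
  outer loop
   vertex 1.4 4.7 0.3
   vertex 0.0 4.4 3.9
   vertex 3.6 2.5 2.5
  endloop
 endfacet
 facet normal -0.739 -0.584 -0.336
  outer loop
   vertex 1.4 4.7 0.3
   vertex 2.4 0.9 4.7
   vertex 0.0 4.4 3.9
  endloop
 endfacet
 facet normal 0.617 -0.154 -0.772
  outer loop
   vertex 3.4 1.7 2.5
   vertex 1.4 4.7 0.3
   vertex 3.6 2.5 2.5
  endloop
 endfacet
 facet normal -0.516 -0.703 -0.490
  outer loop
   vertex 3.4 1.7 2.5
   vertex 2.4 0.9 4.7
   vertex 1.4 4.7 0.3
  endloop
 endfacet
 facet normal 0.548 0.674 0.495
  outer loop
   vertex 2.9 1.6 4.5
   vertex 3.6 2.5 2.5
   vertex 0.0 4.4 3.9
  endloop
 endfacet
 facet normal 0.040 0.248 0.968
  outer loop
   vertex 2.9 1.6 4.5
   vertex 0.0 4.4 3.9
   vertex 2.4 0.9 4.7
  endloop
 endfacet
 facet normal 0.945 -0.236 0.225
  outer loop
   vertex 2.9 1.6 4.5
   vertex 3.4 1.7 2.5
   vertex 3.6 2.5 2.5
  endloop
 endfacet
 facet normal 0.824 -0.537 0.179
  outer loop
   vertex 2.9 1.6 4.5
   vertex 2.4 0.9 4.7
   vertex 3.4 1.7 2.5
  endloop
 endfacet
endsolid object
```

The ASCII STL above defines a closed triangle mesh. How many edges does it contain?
12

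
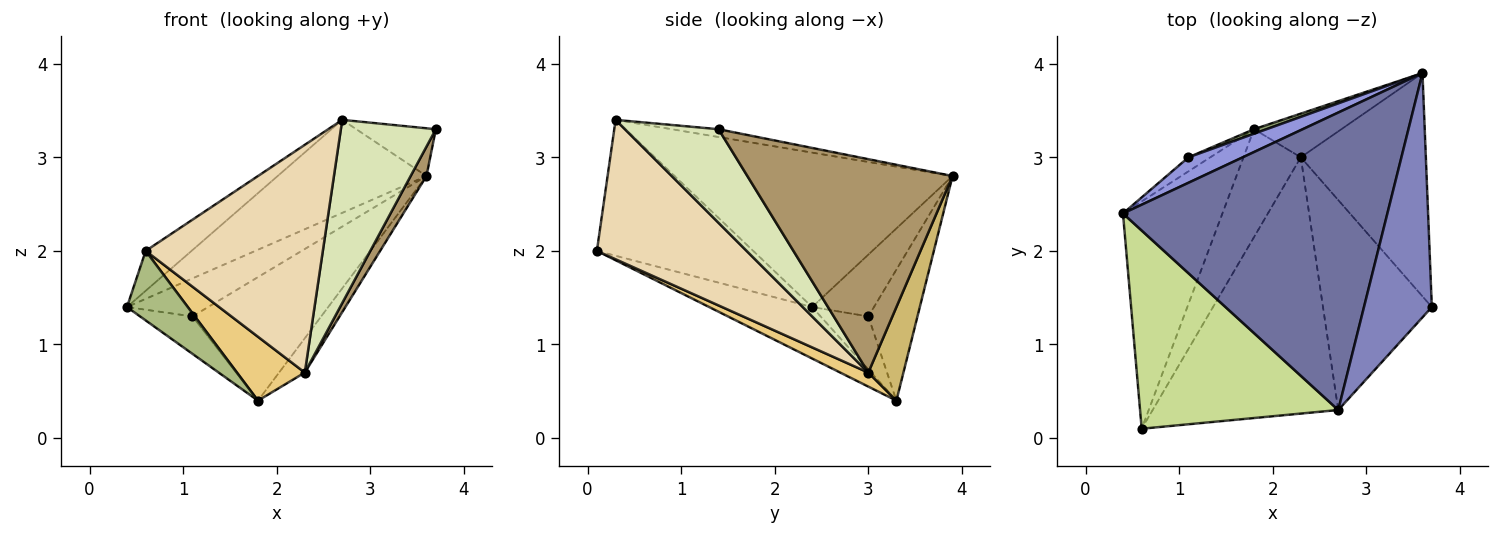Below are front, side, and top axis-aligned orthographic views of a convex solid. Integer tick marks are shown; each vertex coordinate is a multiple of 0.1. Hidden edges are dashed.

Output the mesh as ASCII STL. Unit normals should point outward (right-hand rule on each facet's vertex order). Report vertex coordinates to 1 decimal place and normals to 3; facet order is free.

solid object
 facet normal -0.487 0.261 0.834
  outer loop
   vertex 2.7 0.3 3.4
   vertex 3.6 3.9 2.8
   vertex 0.4 2.4 1.4
  endloop
 endfacet
 facet normal -0.112 0.191 0.975
  outer loop
   vertex 2.7 0.3 3.4
   vertex 3.7 1.4 3.3
   vertex 3.6 3.9 2.8
  endloop
 endfacet
 facet normal -0.535 0.702 0.470
  outer loop
   vertex 1.1 3.0 1.3
   vertex 0.4 2.4 1.4
   vertex 3.6 3.9 2.8
  endloop
 endfacet
 facet normal -0.649 0.712 -0.267
  outer loop
   vertex 1.1 3.0 1.3
   vertex 1.8 3.3 0.4
   vertex 0.4 2.4 1.4
  endloop
 endfacet
 facet normal -0.356 0.934 0.034
  outer loop
   vertex 1.1 3.0 1.3
   vertex 3.6 3.9 2.8
   vertex 1.8 3.3 0.4
  endloop
 endfacet
 facet normal -0.444 -0.262 -0.857
  outer loop
   vertex 0.6 0.1 2.0
   vertex 0.4 2.4 1.4
   vertex 1.8 3.3 0.4
  endloop
 endfacet
 facet normal -0.558 0.164 0.814
  outer loop
   vertex 0.6 0.1 2.0
   vertex 2.7 0.3 3.4
   vertex 0.4 2.4 1.4
  endloop
 endfacet
 facet normal 0.544 -0.552 -0.632
  outer loop
   vertex 2.3 3.0 0.7
   vertex 3.7 1.4 3.3
   vertex 2.7 0.3 3.4
  endloop
 endfacet
 facet normal 0.861 -0.066 -0.504
  outer loop
   vertex 2.3 3.0 0.7
   vertex 3.6 3.9 2.8
   vertex 3.7 1.4 3.3
  endloop
 endfacet
 facet normal 0.644 0.472 -0.601
  outer loop
   vertex 2.3 3.0 0.7
   vertex 1.8 3.3 0.4
   vertex 3.6 3.9 2.8
  endloop
 endfacet
 facet normal 0.206 -0.498 -0.842
  outer loop
   vertex 2.3 3.0 0.7
   vertex 0.6 0.1 2.0
   vertex 1.8 3.3 0.4
  endloop
 endfacet
 facet normal 0.490 -0.579 -0.652
  outer loop
   vertex 2.3 3.0 0.7
   vertex 2.7 0.3 3.4
   vertex 0.6 0.1 2.0
  endloop
 endfacet
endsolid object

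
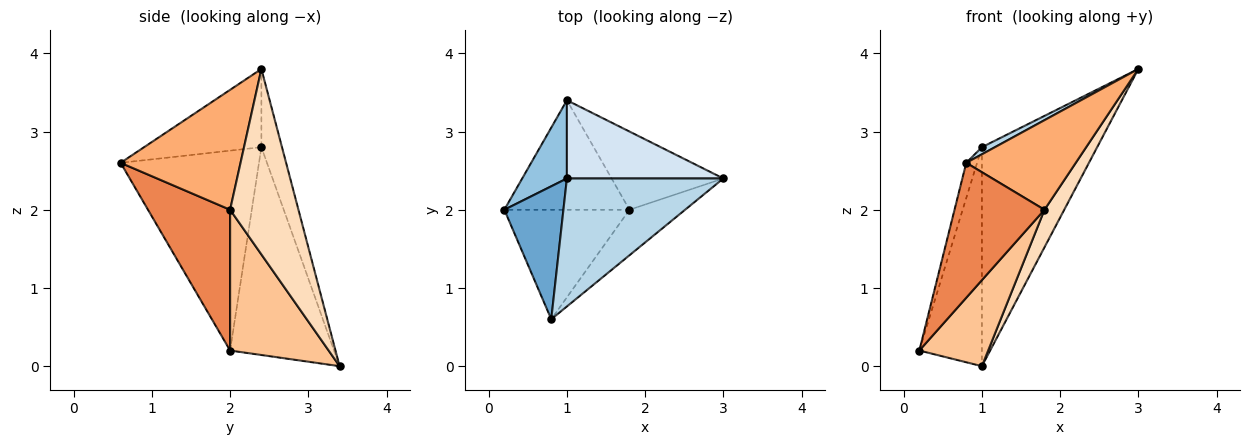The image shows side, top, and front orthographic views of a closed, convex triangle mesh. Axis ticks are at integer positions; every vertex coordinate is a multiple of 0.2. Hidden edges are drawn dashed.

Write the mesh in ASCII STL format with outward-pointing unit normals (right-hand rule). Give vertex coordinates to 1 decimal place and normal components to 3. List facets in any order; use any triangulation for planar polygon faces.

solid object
 facet normal -0.956 0.075 0.283
  outer loop
   vertex 1.0 2.4 2.8
   vertex 0.2 2.0 0.2
   vertex 0.8 0.6 2.6
  endloop
 endfacet
 facet normal -0.843 0.507 0.181
  outer loop
   vertex 1.0 2.4 2.8
   vertex 1.0 3.4 0.0
   vertex 0.2 2.0 0.2
  endloop
 endfacet
 facet normal -0.447 -0.050 0.893
  outer loop
   vertex 1.0 2.4 2.8
   vertex 0.8 0.6 2.6
   vertex 3.0 2.4 3.8
  endloop
 endfacet
 facet normal -0.166 0.929 0.332
  outer loop
   vertex 1.0 2.4 2.8
   vertex 3.0 2.4 3.8
   vertex 1.0 3.4 0.0
  endloop
 endfacet
 facet normal 0.578 -0.633 -0.514
  outer loop
   vertex 1.8 2.0 2.0
   vertex 0.8 0.6 2.6
   vertex 0.2 2.0 0.2
  endloop
 endfacet
 facet normal 0.699 -0.638 -0.324
  outer loop
   vertex 1.8 2.0 2.0
   vertex 3.0 2.4 3.8
   vertex 0.8 0.6 2.6
  endloop
 endfacet
 facet normal 0.663 -0.463 -0.589
  outer loop
   vertex 1.8 2.0 2.0
   vertex 0.2 2.0 0.2
   vertex 1.0 3.4 0.0
  endloop
 endfacet
 facet normal 0.831 -0.240 -0.501
  outer loop
   vertex 1.8 2.0 2.0
   vertex 1.0 3.4 0.0
   vertex 3.0 2.4 3.8
  endloop
 endfacet
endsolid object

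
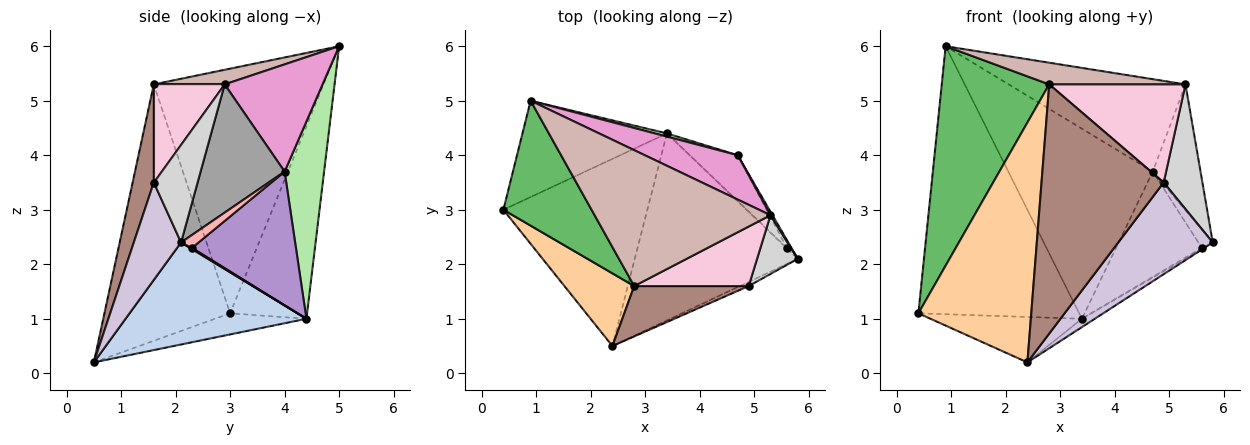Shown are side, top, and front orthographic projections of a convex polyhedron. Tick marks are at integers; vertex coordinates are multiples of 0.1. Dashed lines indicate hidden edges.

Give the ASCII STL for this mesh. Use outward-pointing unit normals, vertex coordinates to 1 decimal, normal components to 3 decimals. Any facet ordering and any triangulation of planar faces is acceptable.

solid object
 facet normal -0.141 0.234 -0.962
  outer loop
   vertex 3.4 4.4 1.0
   vertex 2.4 0.5 0.2
   vertex 0.4 3.0 1.1
  endloop
 endfacet
 facet normal 0.530 0.038 -0.847
  outer loop
   vertex 3.4 4.4 1.0
   vertex 5.8 2.1 2.4
   vertex 2.4 0.5 0.2
  endloop
 endfacet
 facet normal -0.411 0.858 -0.308
  outer loop
   vertex 3.4 4.4 1.0
   vertex 0.4 3.0 1.1
   vertex 0.9 5.0 6.0
  endloop
 endfacet
 facet normal -0.729 -0.655 0.198
  outer loop
   vertex 2.8 1.6 5.3
   vertex 0.4 3.0 1.1
   vertex 2.4 0.5 0.2
  endloop
 endfacet
 facet normal -0.808 -0.512 0.291
  outer loop
   vertex 2.8 1.6 5.3
   vertex 0.9 5.0 6.0
   vertex 0.4 3.0 1.1
  endloop
 endfacet
 facet normal 0.264 0.965 0.016
  outer loop
   vertex 4.7 4.0 3.7
   vertex 3.4 4.4 1.0
   vertex 0.9 5.0 6.0
  endloop
 endfacet
 facet normal 0.745 0.596 -0.298
  outer loop
   vertex 5.6 2.3 2.3
   vertex 5.8 2.1 2.4
   vertex 3.4 4.4 1.0
  endloop
 endfacet
 facet normal 0.745 0.612 -0.265
  outer loop
   vertex 5.6 2.3 2.3
   vertex 4.7 4.0 3.7
   vertex 5.8 2.1 2.4
  endloop
 endfacet
 facet normal 0.743 0.613 -0.267
  outer loop
   vertex 5.6 2.3 2.3
   vertex 3.4 4.4 1.0
   vertex 4.7 4.0 3.7
  endloop
 endfacet
 facet normal 0.447 -0.894 -0.041
  outer loop
   vertex 4.9 1.6 3.5
   vertex 2.4 0.5 0.2
   vertex 5.8 2.1 2.4
  endloop
 endfacet
 facet normal 0.167 -0.966 0.195
  outer loop
   vertex 4.9 1.6 3.5
   vertex 2.8 1.6 5.3
   vertex 2.4 0.5 0.2
  endloop
 endfacet
 facet normal 0.082 -0.157 0.984
  outer loop
   vertex 5.3 2.9 5.3
   vertex 0.9 5.0 6.0
   vertex 2.8 1.6 5.3
  endloop
 endfacet
 facet normal 0.447 0.807 0.387
  outer loop
   vertex 5.3 2.9 5.3
   vertex 4.7 4.0 3.7
   vertex 0.9 5.0 6.0
  endloop
 endfacet
 facet normal 0.406 -0.781 0.474
  outer loop
   vertex 5.3 2.9 5.3
   vertex 2.8 1.6 5.3
   vertex 4.9 1.6 3.5
  endloop
 endfacet
 facet normal 0.869 0.494 0.014
  outer loop
   vertex 5.3 2.9 5.3
   vertex 5.8 2.1 2.4
   vertex 4.7 4.0 3.7
  endloop
 endfacet
 facet normal 0.715 -0.632 0.298
  outer loop
   vertex 5.3 2.9 5.3
   vertex 4.9 1.6 3.5
   vertex 5.8 2.1 2.4
  endloop
 endfacet
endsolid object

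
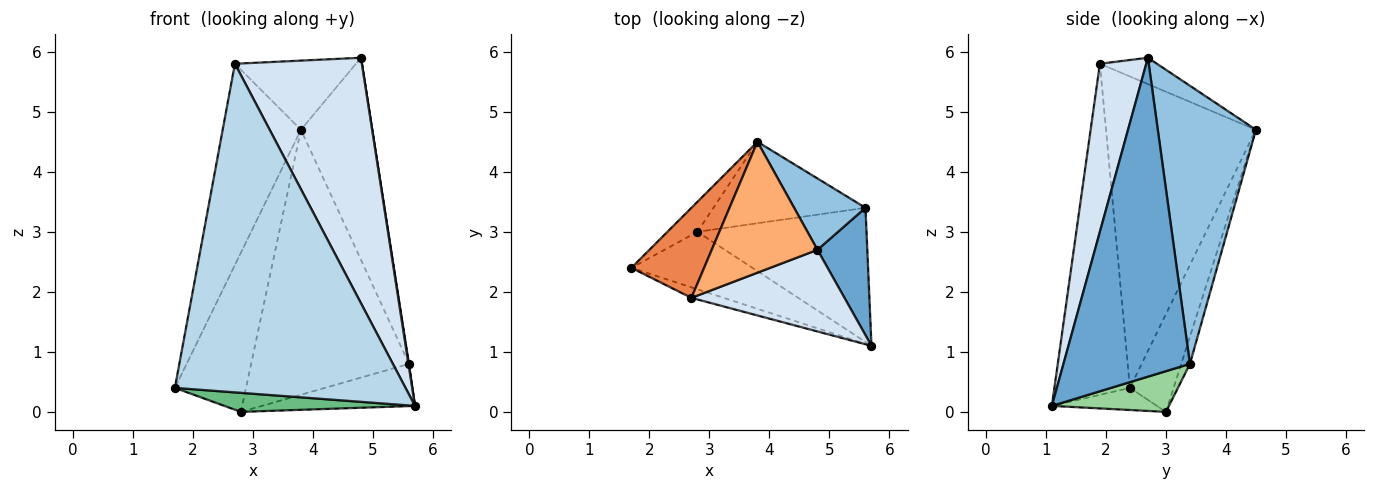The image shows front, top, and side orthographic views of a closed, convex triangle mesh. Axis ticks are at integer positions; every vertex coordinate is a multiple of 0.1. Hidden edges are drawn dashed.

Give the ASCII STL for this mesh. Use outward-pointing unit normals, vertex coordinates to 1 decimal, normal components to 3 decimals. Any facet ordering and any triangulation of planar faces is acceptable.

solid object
 facet normal 0.988 -0.004 0.154
  outer loop
   vertex 5.6 3.4 0.8
   vertex 4.8 2.7 5.9
   vertex 5.7 1.1 0.1
  endloop
 endfacet
 facet normal 0.792 0.576 0.203
  outer loop
   vertex 5.6 3.4 0.8
   vertex 3.8 4.5 4.7
   vertex 4.8 2.7 5.9
  endloop
 endfacet
 facet normal -0.311 -0.950 -0.030
  outer loop
   vertex 2.7 1.9 5.8
   vertex 1.7 2.4 0.4
   vertex 5.7 1.1 0.1
  endloop
 endfacet
 facet normal 0.327 -0.897 0.298
  outer loop
   vertex 2.7 1.9 5.8
   vertex 5.7 1.1 0.1
   vertex 4.8 2.7 5.9
  endloop
 endfacet
 facet normal -0.868 0.453 0.203
  outer loop
   vertex 2.7 1.9 5.8
   vertex 3.8 4.5 4.7
   vertex 1.7 2.4 0.4
  endloop
 endfacet
 facet normal -0.215 0.456 0.863
  outer loop
   vertex 2.7 1.9 5.8
   vertex 4.8 2.7 5.9
   vertex 3.8 4.5 4.7
  endloop
 endfacet
 facet normal -0.517 0.841 -0.159
  outer loop
   vertex 2.8 3.0 0.0
   vertex 1.7 2.4 0.4
   vertex 3.8 4.5 4.7
  endloop
 endfacet
 facet normal -0.053 0.955 -0.293
  outer loop
   vertex 2.8 3.0 0.0
   vertex 3.8 4.5 4.7
   vertex 5.6 3.4 0.8
  endloop
 endfacet
 facet normal -0.171 -0.310 -0.935
  outer loop
   vertex 2.8 3.0 0.0
   vertex 5.7 1.1 0.1
   vertex 1.7 2.4 0.4
  endloop
 endfacet
 facet normal 0.224 0.293 -0.930
  outer loop
   vertex 2.8 3.0 0.0
   vertex 5.6 3.4 0.8
   vertex 5.7 1.1 0.1
  endloop
 endfacet
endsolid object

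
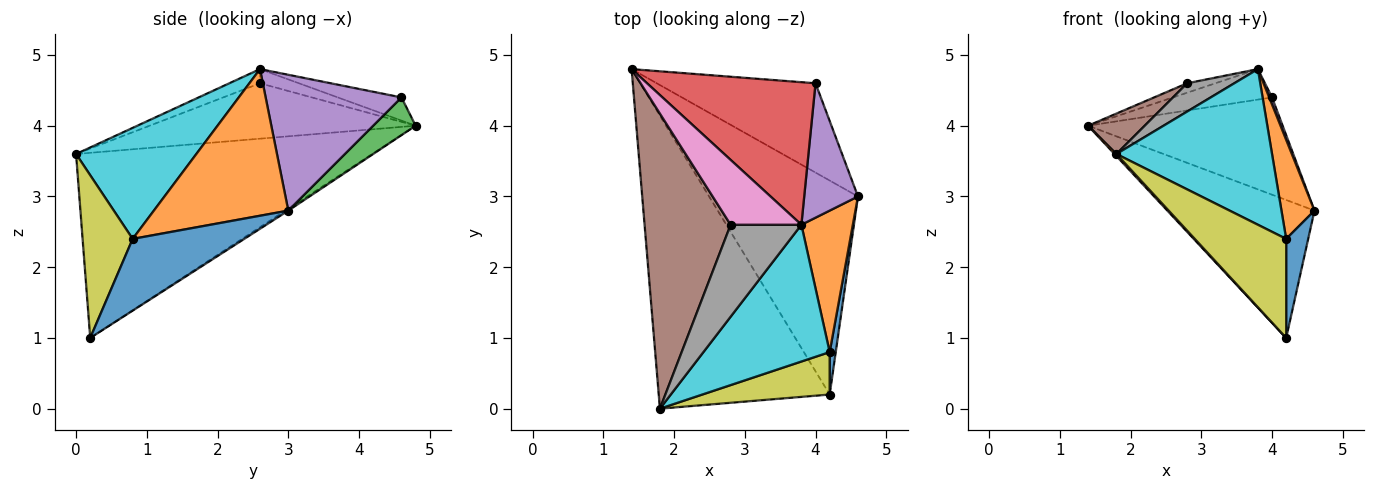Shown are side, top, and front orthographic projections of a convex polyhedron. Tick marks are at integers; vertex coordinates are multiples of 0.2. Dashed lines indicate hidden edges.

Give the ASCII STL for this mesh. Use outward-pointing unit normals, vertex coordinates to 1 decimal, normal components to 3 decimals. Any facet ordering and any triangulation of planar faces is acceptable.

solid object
 facet normal -0.010 0.542 -0.840
  outer loop
   vertex 4.2 0.2 1.0
   vertex 1.4 4.8 4.0
   vertex 4.6 3.0 2.8
  endloop
 endfacet
 facet normal -0.735 -0.005 -0.678
  outer loop
   vertex 4.2 0.2 1.0
   vertex 1.8 0.0 3.6
   vertex 1.4 4.8 4.0
  endloop
 endfacet
 facet normal 0.159 0.727 -0.668
  outer loop
   vertex 4.0 4.6 4.4
   vertex 4.6 3.0 2.8
   vertex 1.4 4.8 4.0
  endloop
 endfacet
 facet normal -0.133 0.207 0.969
  outer loop
   vertex 4.0 4.6 4.4
   vertex 1.4 4.8 4.0
   vertex 3.8 2.6 4.8
  endloop
 endfacet
 facet normal 0.930 -0.019 0.368
  outer loop
   vertex 4.0 4.6 4.4
   vertex 3.8 2.6 4.8
   vertex 4.6 3.0 2.8
  endloop
 endfacet
 facet normal -0.538 -0.114 0.835
  outer loop
   vertex 2.8 2.6 4.6
   vertex 1.4 4.8 4.0
   vertex 1.8 0.0 3.6
  endloop
 endfacet
 facet normal -0.194 0.141 0.971
  outer loop
   vertex 2.8 2.6 4.6
   vertex 3.8 2.6 4.8
   vertex 1.4 4.8 4.0
  endloop
 endfacet
 facet normal -0.188 -0.289 0.939
  outer loop
   vertex 2.8 2.6 4.6
   vertex 1.8 0.0 3.6
   vertex 3.8 2.6 4.8
  endloop
 endfacet
 facet normal 0.450 -0.821 0.352
  outer loop
   vertex 4.2 0.8 2.4
   vertex 1.8 0.0 3.6
   vertex 4.2 0.2 1.0
  endloop
 endfacet
 facet normal 0.502 -0.650 0.571
  outer loop
   vertex 4.2 0.8 2.4
   vertex 3.8 2.6 4.8
   vertex 1.8 0.0 3.6
  endloop
 endfacet
 facet normal 0.978 -0.193 0.083
  outer loop
   vertex 4.2 0.8 2.4
   vertex 4.2 0.2 1.0
   vertex 4.6 3.0 2.8
  endloop
 endfacet
 facet normal 0.919 -0.226 0.323
  outer loop
   vertex 4.2 0.8 2.4
   vertex 4.6 3.0 2.8
   vertex 3.8 2.6 4.8
  endloop
 endfacet
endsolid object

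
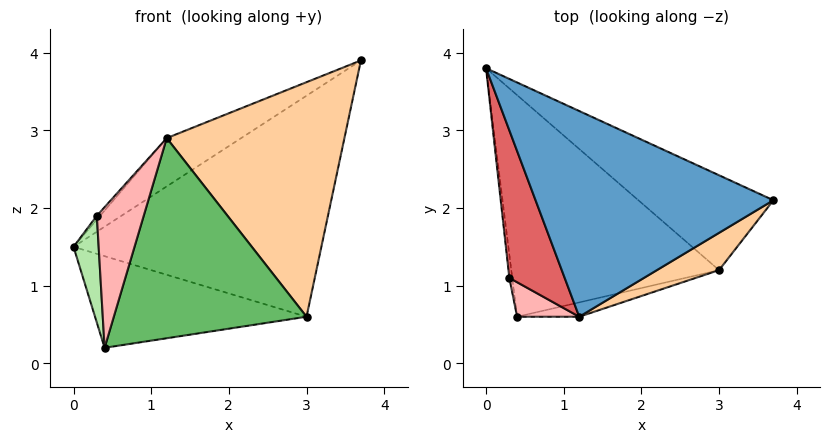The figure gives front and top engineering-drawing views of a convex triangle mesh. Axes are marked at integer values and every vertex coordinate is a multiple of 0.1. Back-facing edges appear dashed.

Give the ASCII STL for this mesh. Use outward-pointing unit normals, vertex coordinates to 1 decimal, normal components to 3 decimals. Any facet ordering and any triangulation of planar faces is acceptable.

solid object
 facet normal -0.466 0.202 0.861
  outer loop
   vertex 1.2 0.6 2.9
   vertex 3.7 2.1 3.9
   vertex 0.0 3.8 1.5
  endloop
 endfacet
 facet normal 0.561 0.761 -0.326
  outer loop
   vertex 3.0 1.2 0.6
   vertex 0.0 3.8 1.5
   vertex 3.7 2.1 3.9
  endloop
 endfacet
 facet normal 0.054 0.382 -0.923
  outer loop
   vertex 3.0 1.2 0.6
   vertex 0.4 0.6 0.2
   vertex 0.0 3.8 1.5
  endloop
 endfacet
 facet normal 0.468 -0.873 0.139
  outer loop
   vertex 3.0 1.2 0.6
   vertex 3.7 2.1 3.9
   vertex 1.2 0.6 2.9
  endloop
 endfacet
 facet normal 0.234 -0.970 -0.069
  outer loop
   vertex 3.0 1.2 0.6
   vertex 1.2 0.6 2.9
   vertex 0.4 0.6 0.2
  endloop
 endfacet
 facet normal -0.993 -0.114 -0.025
  outer loop
   vertex 0.3 1.1 1.9
   vertex 0.0 3.8 1.5
   vertex 0.4 0.6 0.2
  endloop
 endfacet
 facet normal -0.739 0.018 0.674
  outer loop
   vertex 0.3 1.1 1.9
   vertex 1.2 0.6 2.9
   vertex 0.0 3.8 1.5
  endloop
 endfacet
 facet normal -0.627 -0.757 0.186
  outer loop
   vertex 0.3 1.1 1.9
   vertex 0.4 0.6 0.2
   vertex 1.2 0.6 2.9
  endloop
 endfacet
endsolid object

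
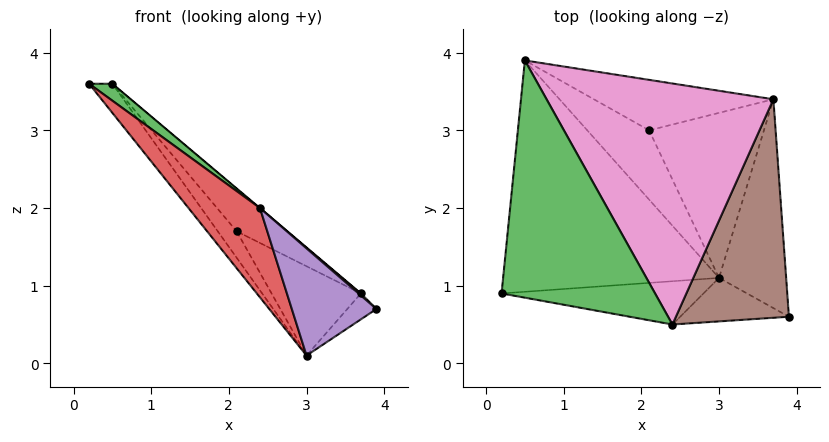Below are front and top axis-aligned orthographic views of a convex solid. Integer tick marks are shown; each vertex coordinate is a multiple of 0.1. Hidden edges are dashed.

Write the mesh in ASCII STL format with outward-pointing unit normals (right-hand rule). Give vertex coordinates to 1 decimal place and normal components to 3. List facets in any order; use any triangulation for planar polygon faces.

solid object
 facet normal -0.781 0.078 -0.620
  outer loop
   vertex 3.0 1.1 0.1
   vertex 0.2 0.9 3.6
   vertex 0.5 3.9 3.6
  endloop
 endfacet
 facet normal 0.590 0.099 -0.802
  outer loop
   vertex 3.7 3.4 0.9
   vertex 3.9 0.6 0.7
   vertex 3.0 1.1 0.1
  endloop
 endfacet
 facet normal 0.580 -0.058 0.812
  outer loop
   vertex 2.4 0.5 2.0
   vertex 0.5 3.9 3.6
   vertex 0.2 0.9 3.6
  endloop
 endfacet
 facet normal -0.433 -0.811 -0.393
  outer loop
   vertex 2.4 0.5 2.0
   vertex 0.2 0.9 3.6
   vertex 3.0 1.1 0.1
  endloop
 endfacet
 facet normal -0.255 -0.896 -0.364
  outer loop
   vertex 2.4 0.5 2.0
   vertex 3.0 1.1 0.1
   vertex 3.9 0.6 0.7
  endloop
 endfacet
 facet normal 0.655 -0.007 0.755
  outer loop
   vertex 2.4 0.5 2.0
   vertex 3.9 0.6 0.7
   vertex 3.7 3.4 0.9
  endloop
 endfacet
 facet normal 0.645 0.001 0.764
  outer loop
   vertex 2.4 0.5 2.0
   vertex 3.7 3.4 0.9
   vertex 0.5 3.9 3.6
  endloop
 endfacet
 facet normal -0.673 0.264 -0.691
  outer loop
   vertex 2.1 3.0 1.7
   vertex 3.0 1.1 0.1
   vertex 0.5 3.9 3.6
  endloop
 endfacet
 facet normal -0.477 0.568 -0.671
  outer loop
   vertex 2.1 3.0 1.7
   vertex 0.5 3.9 3.6
   vertex 3.7 3.4 0.9
  endloop
 endfacet
 facet normal -0.488 0.415 -0.768
  outer loop
   vertex 2.1 3.0 1.7
   vertex 3.7 3.4 0.9
   vertex 3.0 1.1 0.1
  endloop
 endfacet
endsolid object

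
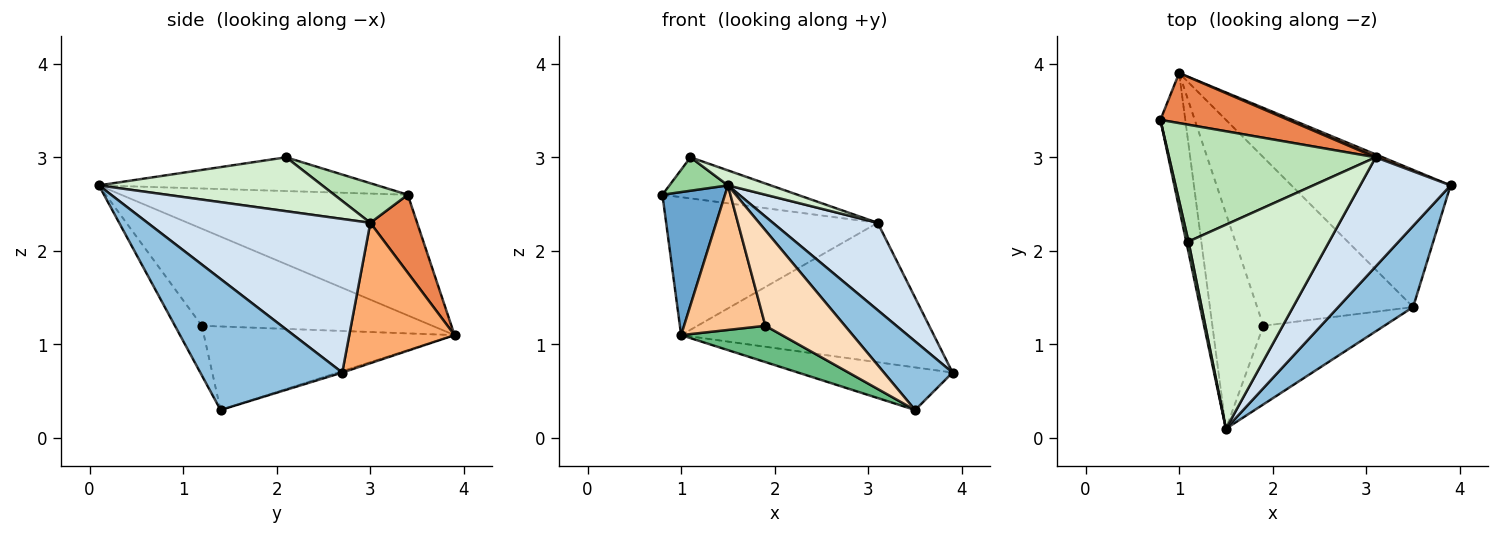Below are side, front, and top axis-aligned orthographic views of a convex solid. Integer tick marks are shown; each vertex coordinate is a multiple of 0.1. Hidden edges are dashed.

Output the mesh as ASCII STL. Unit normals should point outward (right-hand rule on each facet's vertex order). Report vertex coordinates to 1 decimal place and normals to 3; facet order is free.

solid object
 facet normal -0.958 -0.209 -0.197
  outer loop
   vertex 1.0 3.9 1.1
   vertex 1.5 0.1 2.7
   vertex 0.8 3.4 2.6
  endloop
 endfacet
 facet normal 0.801 -0.387 0.457
  outer loop
   vertex 3.5 1.4 0.3
   vertex 3.9 2.7 0.7
   vertex 1.5 0.1 2.7
  endloop
 endfacet
 facet normal -0.009 0.297 -0.955
  outer loop
   vertex 3.5 1.4 0.3
   vertex 1.0 3.9 1.1
   vertex 3.9 2.7 0.7
  endloop
 endfacet
 facet normal 0.799 -0.376 0.470
  outer loop
   vertex 3.1 3.0 2.3
   vertex 1.5 0.1 2.7
   vertex 3.9 2.7 0.7
  endloop
 endfacet
 facet normal 0.204 0.920 0.334
  outer loop
   vertex 3.1 3.0 2.3
   vertex 1.0 3.9 1.1
   vertex 0.8 3.4 2.6
  endloop
 endfacet
 facet normal 0.385 0.923 0.019
  outer loop
   vertex 3.1 3.0 2.3
   vertex 3.9 2.7 0.7
   vertex 1.0 3.9 1.1
  endloop
 endfacet
 facet normal -0.845 -0.298 -0.444
  outer loop
   vertex 1.9 1.2 1.2
   vertex 1.5 0.1 2.7
   vertex 1.0 3.9 1.1
  endloop
 endfacet
 facet normal -0.253 -0.747 -0.615
  outer loop
   vertex 1.9 1.2 1.2
   vertex 3.5 1.4 0.3
   vertex 1.5 0.1 2.7
  endloop
 endfacet
 facet normal -0.464 -0.187 -0.866
  outer loop
   vertex 1.9 1.2 1.2
   vertex 1.0 3.9 1.1
   vertex 3.5 1.4 0.3
  endloop
 endfacet
 facet normal -0.977 -0.205 0.066
  outer loop
   vertex 1.1 2.1 3.0
   vertex 0.8 3.4 2.6
   vertex 1.5 0.1 2.7
  endloop
 endfacet
 facet normal 0.178 0.327 0.928
  outer loop
   vertex 1.1 2.1 3.0
   vertex 3.1 3.0 2.3
   vertex 0.8 3.4 2.6
  endloop
 endfacet
 facet normal 0.357 -0.068 0.932
  outer loop
   vertex 1.1 2.1 3.0
   vertex 1.5 0.1 2.7
   vertex 3.1 3.0 2.3
  endloop
 endfacet
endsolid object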